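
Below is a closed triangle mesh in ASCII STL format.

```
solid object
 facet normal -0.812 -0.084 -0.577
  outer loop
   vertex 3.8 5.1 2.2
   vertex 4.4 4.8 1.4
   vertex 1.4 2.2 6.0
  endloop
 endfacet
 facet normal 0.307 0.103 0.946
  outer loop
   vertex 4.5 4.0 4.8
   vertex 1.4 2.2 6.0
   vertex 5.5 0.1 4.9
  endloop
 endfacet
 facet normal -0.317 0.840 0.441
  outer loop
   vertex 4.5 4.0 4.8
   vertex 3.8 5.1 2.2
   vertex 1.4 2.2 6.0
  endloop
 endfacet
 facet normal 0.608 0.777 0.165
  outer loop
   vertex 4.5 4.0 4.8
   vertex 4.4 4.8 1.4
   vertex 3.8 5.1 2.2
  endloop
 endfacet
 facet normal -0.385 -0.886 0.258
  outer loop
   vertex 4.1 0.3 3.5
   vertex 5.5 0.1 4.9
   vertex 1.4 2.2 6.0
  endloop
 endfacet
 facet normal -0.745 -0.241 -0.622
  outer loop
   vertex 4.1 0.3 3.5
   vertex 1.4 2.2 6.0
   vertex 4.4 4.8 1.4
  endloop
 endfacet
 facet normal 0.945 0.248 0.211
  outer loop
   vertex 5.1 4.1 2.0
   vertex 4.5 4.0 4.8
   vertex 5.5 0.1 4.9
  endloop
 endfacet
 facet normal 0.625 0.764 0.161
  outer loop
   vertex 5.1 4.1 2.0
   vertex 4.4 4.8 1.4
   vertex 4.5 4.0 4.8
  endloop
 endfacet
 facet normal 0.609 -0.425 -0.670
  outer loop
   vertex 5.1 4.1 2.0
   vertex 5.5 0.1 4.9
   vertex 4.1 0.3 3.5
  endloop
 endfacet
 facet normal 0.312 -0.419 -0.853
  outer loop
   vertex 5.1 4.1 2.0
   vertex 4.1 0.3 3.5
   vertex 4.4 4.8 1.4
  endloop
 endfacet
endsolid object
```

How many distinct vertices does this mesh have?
7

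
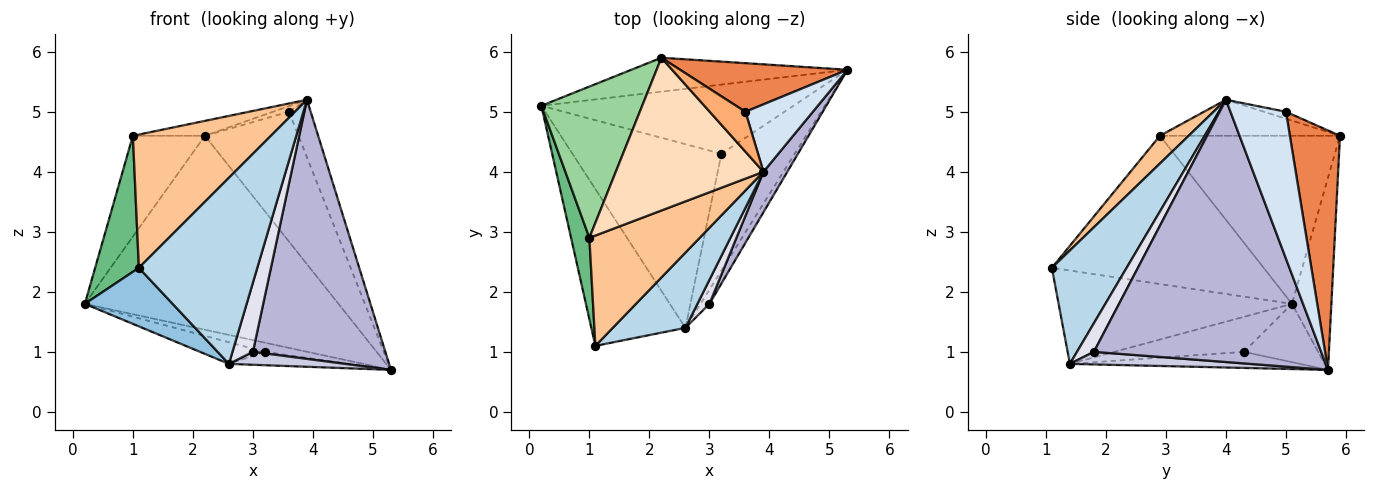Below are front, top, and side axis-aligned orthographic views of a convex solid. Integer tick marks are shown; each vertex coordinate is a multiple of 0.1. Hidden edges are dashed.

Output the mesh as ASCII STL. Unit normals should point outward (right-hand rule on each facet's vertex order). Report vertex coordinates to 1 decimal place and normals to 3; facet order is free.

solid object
 facet normal -0.151 0.974 -0.170
  outer loop
   vertex 2.2 5.9 4.6
   vertex 5.3 5.7 0.7
   vertex 0.2 5.1 1.8
  endloop
 endfacet
 facet normal -0.681 -0.256 -0.686
  outer loop
   vertex 2.6 1.4 0.8
   vertex 1.1 1.1 2.4
   vertex 0.2 5.1 1.8
  endloop
 endfacet
 facet normal 0.505 -0.800 0.324
  outer loop
   vertex 2.6 1.4 0.8
   vertex 3.9 4.0 5.2
   vertex 1.1 1.1 2.4
  endloop
 endfacet
 facet normal 0.856 0.335 0.393
  outer loop
   vertex 3.6 5.0 5.0
   vertex 3.9 4.0 5.2
   vertex 5.3 5.7 0.7
  endloop
 endfacet
 facet normal 0.448 0.837 0.314
  outer loop
   vertex 3.6 5.0 5.0
   vertex 5.3 5.7 0.7
   vertex 2.2 5.9 4.6
  endloop
 endfacet
 facet normal -0.189 0.138 0.972
  outer loop
   vertex 3.6 5.0 5.0
   vertex 2.2 5.9 4.6
   vertex 3.9 4.0 5.2
  endloop
 endfacet
 facet normal 0.158 -0.761 0.630
  outer loop
   vertex 1.0 2.9 4.6
   vertex 1.1 1.1 2.4
   vertex 3.9 4.0 5.2
  endloop
 endfacet
 facet normal -0.236 0.094 0.967
  outer loop
   vertex 1.0 2.9 4.6
   vertex 3.9 4.0 5.2
   vertex 2.2 5.9 4.6
  endloop
 endfacet
 facet normal -0.972 -0.201 0.120
  outer loop
   vertex 1.0 2.9 4.6
   vertex 0.2 5.1 1.8
   vertex 1.1 1.1 2.4
  endloop
 endfacet
 facet normal -0.811 0.324 0.487
  outer loop
   vertex 1.0 2.9 4.6
   vertex 2.2 5.9 4.6
   vertex 0.2 5.1 1.8
  endloop
 endfacet
 facet normal -0.223 0.128 -0.966
  outer loop
   vertex 3.2 4.3 1.0
   vertex 0.2 5.1 1.8
   vertex 5.3 5.7 0.7
  endloop
 endfacet
 facet normal -0.228 0.114 -0.967
  outer loop
   vertex 3.2 4.3 1.0
   vertex 2.6 1.4 0.8
   vertex 0.2 5.1 1.8
  endloop
 endfacet
 facet normal -0.213 0.111 -0.971
  outer loop
   vertex 3.2 4.3 1.0
   vertex 5.3 5.7 0.7
   vertex 2.6 1.4 0.8
  endloop
 endfacet
 facet normal 0.861 -0.502 0.078
  outer loop
   vertex 3.0 1.8 1.0
   vertex 5.3 5.7 0.7
   vertex 3.9 4.0 5.2
  endloop
 endfacet
 facet normal 0.722 -0.465 -0.513
  outer loop
   vertex 3.0 1.8 1.0
   vertex 2.6 1.4 0.8
   vertex 5.3 5.7 0.7
  endloop
 endfacet
 facet normal 0.616 -0.745 0.258
  outer loop
   vertex 3.0 1.8 1.0
   vertex 3.9 4.0 5.2
   vertex 2.6 1.4 0.8
  endloop
 endfacet
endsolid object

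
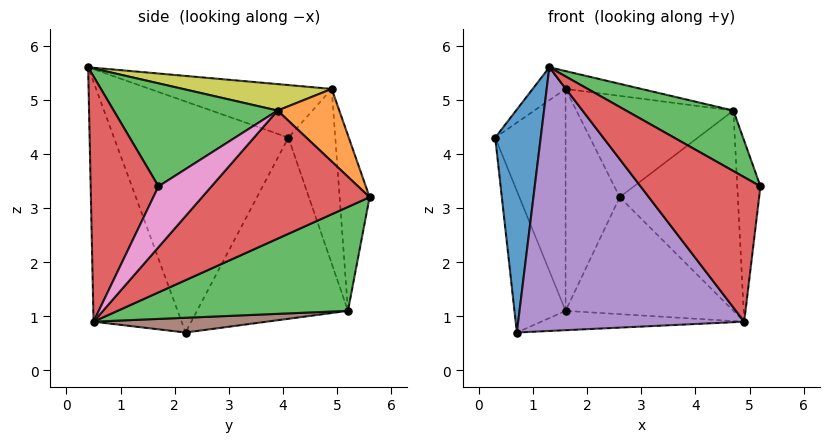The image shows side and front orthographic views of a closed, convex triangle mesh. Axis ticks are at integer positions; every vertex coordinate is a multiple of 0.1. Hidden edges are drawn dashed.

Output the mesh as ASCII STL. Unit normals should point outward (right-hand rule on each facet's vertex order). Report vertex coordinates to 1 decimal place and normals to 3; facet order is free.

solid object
 facet normal -0.967 -0.252 0.026
  outer loop
   vertex 0.7 2.2 0.7
   vertex 1.3 0.4 5.6
   vertex 0.3 4.1 4.3
  endloop
 endfacet
 facet normal -0.913 0.309 -0.265
  outer loop
   vertex 1.6 5.2 1.1
   vertex 0.7 2.2 0.7
   vertex 0.3 4.1 4.3
  endloop
 endfacet
 facet normal 0.546 -0.358 0.757
  outer loop
   vertex 4.7 3.9 4.8
   vertex 1.3 0.4 5.6
   vertex 5.2 1.7 3.4
  endloop
 endfacet
 facet normal 0.464 -0.819 0.338
  outer loop
   vertex 4.9 0.5 0.9
   vertex 5.2 1.7 3.4
   vertex 1.3 0.4 5.6
  endloop
 endfacet
 facet normal -0.348 -0.893 -0.285
  outer loop
   vertex 4.9 0.5 0.9
   vertex 1.3 0.4 5.6
   vertex 0.7 2.2 0.7
  endloop
 endfacet
 facet normal 0.090 0.105 -0.990
  outer loop
   vertex 4.9 0.5 0.9
   vertex 0.7 2.2 0.7
   vertex 1.6 5.2 1.1
  endloop
 endfacet
 facet normal 0.877 0.383 -0.289
  outer loop
   vertex 4.9 0.5 0.9
   vertex 4.7 3.9 4.8
   vertex 5.2 1.7 3.4
  endloop
 endfacet
 facet normal -0.611 0.110 0.784
  outer loop
   vertex 1.6 4.9 5.2
   vertex 0.3 4.1 4.3
   vertex 1.3 0.4 5.6
  endloop
 endfacet
 facet normal 0.152 0.077 0.985
  outer loop
   vertex 1.6 4.9 5.2
   vertex 1.3 0.4 5.6
   vertex 4.7 3.9 4.8
  endloop
 endfacet
 facet normal -0.553 0.831 0.061
  outer loop
   vertex 1.6 4.9 5.2
   vertex 1.6 5.2 1.1
   vertex 0.3 4.1 4.3
  endloop
 endfacet
 facet normal -0.483 0.873 0.064
  outer loop
   vertex 2.6 5.6 3.2
   vertex 1.6 5.2 1.1
   vertex 1.6 4.9 5.2
  endloop
 endfacet
 facet normal 0.326 0.830 0.453
  outer loop
   vertex 2.6 5.6 3.2
   vertex 1.6 4.9 5.2
   vertex 4.7 3.9 4.8
  endloop
 endfacet
 facet normal 0.724 0.527 -0.445
  outer loop
   vertex 2.6 5.6 3.2
   vertex 4.9 0.5 0.9
   vertex 1.6 5.2 1.1
  endloop
 endfacet
 facet normal 0.742 0.523 -0.418
  outer loop
   vertex 2.6 5.6 3.2
   vertex 4.7 3.9 4.8
   vertex 4.9 0.5 0.9
  endloop
 endfacet
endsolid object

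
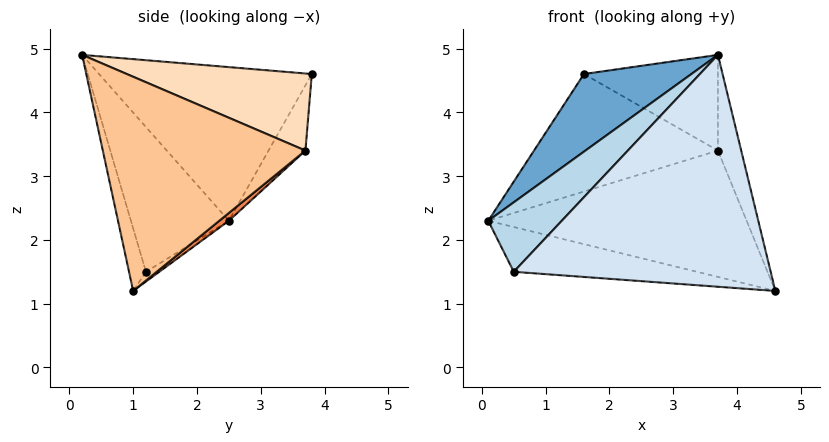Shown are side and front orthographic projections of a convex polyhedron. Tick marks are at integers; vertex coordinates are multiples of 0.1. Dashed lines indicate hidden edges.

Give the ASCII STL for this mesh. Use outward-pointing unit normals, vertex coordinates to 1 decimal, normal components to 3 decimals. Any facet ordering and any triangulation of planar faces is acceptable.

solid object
 facet normal -0.684 -0.346 0.642
  outer loop
   vertex 3.7 0.2 4.9
   vertex 1.6 3.8 4.6
   vertex 0.1 2.5 2.3
  endloop
 endfacet
 facet normal -0.038 0.515 -0.856
  outer loop
   vertex 0.5 1.2 1.5
   vertex 0.1 2.5 2.3
   vertex 4.6 1.0 1.2
  endloop
 endfacet
 facet normal -0.693 -0.520 0.499
  outer loop
   vertex 0.5 1.2 1.5
   vertex 3.7 0.2 4.9
   vertex 0.1 2.5 2.3
  endloop
 endfacet
 facet normal -0.064 -0.972 -0.226
  outer loop
   vertex 0.5 1.2 1.5
   vertex 4.6 1.0 1.2
   vertex 3.7 0.2 4.9
  endloop
 endfacet
 facet normal 0.024 0.636 -0.771
  outer loop
   vertex 3.7 3.7 3.4
   vertex 4.6 1.0 1.2
   vertex 0.1 2.5 2.3
  endloop
 endfacet
 facet normal -0.181 0.902 -0.392
  outer loop
   vertex 3.7 3.7 3.4
   vertex 0.1 2.5 2.3
   vertex 1.6 3.8 4.6
  endloop
 endfacet
 facet normal 0.960 0.110 0.257
  outer loop
   vertex 3.7 3.7 3.4
   vertex 3.7 0.2 4.9
   vertex 4.6 1.0 1.2
  endloop
 endfacet
 facet normal 0.478 0.346 0.807
  outer loop
   vertex 3.7 3.7 3.4
   vertex 1.6 3.8 4.6
   vertex 3.7 0.2 4.9
  endloop
 endfacet
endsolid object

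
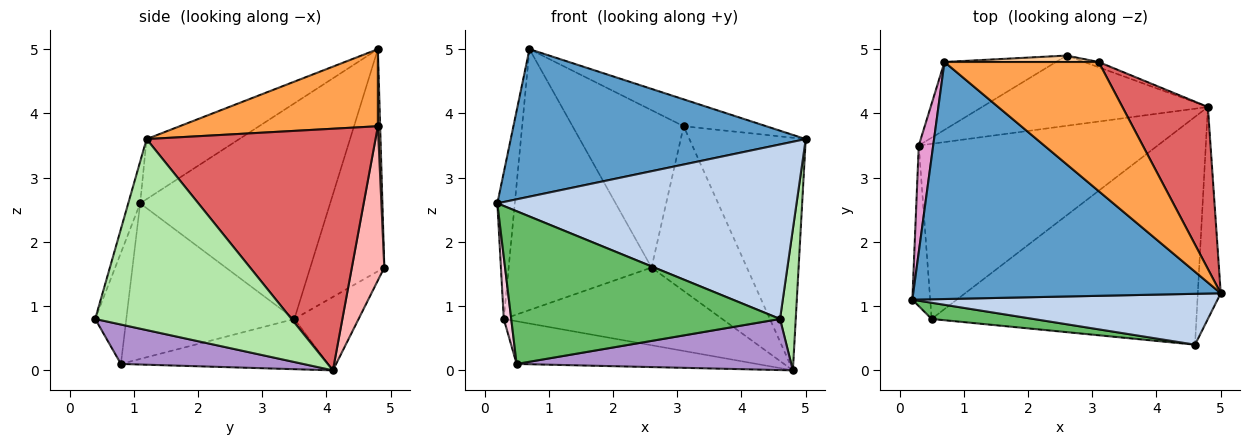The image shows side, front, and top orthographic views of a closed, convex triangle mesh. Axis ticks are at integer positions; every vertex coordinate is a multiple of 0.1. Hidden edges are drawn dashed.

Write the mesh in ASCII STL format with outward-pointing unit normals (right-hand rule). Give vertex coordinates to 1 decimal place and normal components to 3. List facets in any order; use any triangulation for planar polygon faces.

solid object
 facet normal -0.164 -0.521 0.838
  outer loop
   vertex 0.7 4.8 5.0
   vertex 0.2 1.1 2.6
   vertex 5.0 1.2 3.6
  endloop
 endfacet
 facet normal -0.038 -0.959 0.280
  outer loop
   vertex 4.6 0.4 0.8
   vertex 5.0 1.2 3.6
   vertex 0.2 1.1 2.6
  endloop
 endfacet
 facet normal 0.440 0.183 0.879
  outer loop
   vertex 3.1 4.8 3.8
   vertex 0.7 4.8 5.0
   vertex 5.0 1.2 3.6
  endloop
 endfacet
 facet normal 0.020 0.999 0.041
  outer loop
   vertex 3.1 4.8 3.8
   vertex 2.6 4.9 1.6
   vertex 0.7 4.8 5.0
  endloop
 endfacet
 facet normal -0.114 -0.988 0.105
  outer loop
   vertex 0.5 0.8 0.1
   vertex 4.6 0.4 0.8
   vertex 0.2 1.1 2.6
  endloop
 endfacet
 facet normal 0.990 -0.079 -0.119
  outer loop
   vertex 4.8 4.1 0.0
   vertex 5.0 1.2 3.6
   vertex 4.6 0.4 0.8
  endloop
 endfacet
 facet normal 0.850 0.432 0.301
  outer loop
   vertex 4.8 4.1 0.0
   vertex 3.1 4.8 3.8
   vertex 5.0 1.2 3.6
  endloop
 endfacet
 facet normal 0.322 0.946 -0.030
  outer loop
   vertex 4.8 4.1 0.0
   vertex 2.6 4.9 1.6
   vertex 3.1 4.8 3.8
  endloop
 endfacet
 facet normal 0.144 -0.217 -0.966
  outer loop
   vertex 4.8 4.1 0.0
   vertex 4.6 0.4 0.8
   vertex 0.5 0.8 0.1
  endloop
 endfacet
 facet normal -0.448 0.865 -0.225
  outer loop
   vertex 0.3 3.5 0.8
   vertex 0.7 4.8 5.0
   vertex 2.6 4.9 1.6
  endloop
 endfacet
 facet normal -0.213 0.725 -0.655
  outer loop
   vertex 0.3 3.5 0.8
   vertex 2.6 4.9 1.6
   vertex 4.8 4.1 0.0
  endloop
 endfacet
 facet normal -0.200 0.232 -0.952
  outer loop
   vertex 0.3 3.5 0.8
   vertex 4.8 4.1 0.0
   vertex 0.5 0.8 0.1
  endloop
 endfacet
 facet normal -0.994 0.091 0.066
  outer loop
   vertex 0.3 3.5 0.8
   vertex 0.2 1.1 2.6
   vertex 0.7 4.8 5.0
  endloop
 endfacet
 facet normal -0.993 -0.044 -0.114
  outer loop
   vertex 0.3 3.5 0.8
   vertex 0.5 0.8 0.1
   vertex 0.2 1.1 2.6
  endloop
 endfacet
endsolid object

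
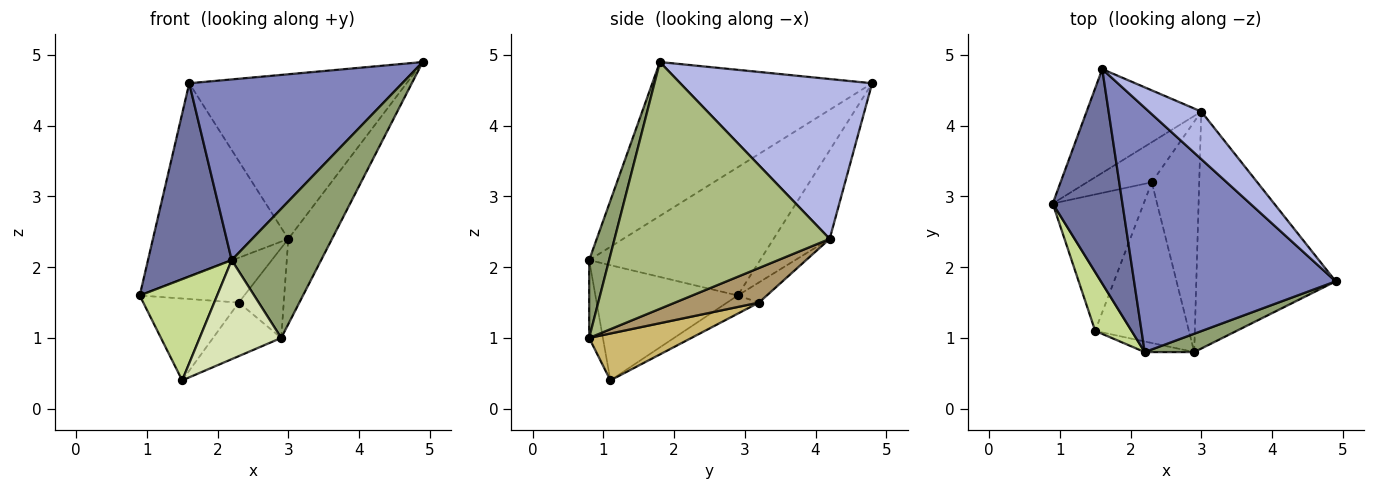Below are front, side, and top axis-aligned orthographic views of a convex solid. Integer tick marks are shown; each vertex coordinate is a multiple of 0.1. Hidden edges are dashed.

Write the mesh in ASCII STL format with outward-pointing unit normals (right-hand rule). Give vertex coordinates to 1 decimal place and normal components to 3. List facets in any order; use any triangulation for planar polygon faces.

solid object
 facet normal -0.807 -0.395 0.439
  outer loop
   vertex 2.2 0.8 2.1
   vertex 1.6 4.8 4.6
   vertex 0.9 2.9 1.6
  endloop
 endfacet
 facet normal -0.523 -0.507 0.685
  outer loop
   vertex 2.2 0.8 2.1
   vertex 4.9 1.8 4.9
   vertex 1.6 4.8 4.6
  endloop
 endfacet
 facet normal -0.343 0.828 -0.444
  outer loop
   vertex 3.0 4.2 2.4
   vertex 0.9 2.9 1.6
   vertex 1.6 4.8 4.6
  endloop
 endfacet
 facet normal 0.647 0.733 0.212
  outer loop
   vertex 3.0 4.2 2.4
   vertex 1.6 4.8 4.6
   vertex 4.9 1.8 4.9
  endloop
 endfacet
 facet normal 0.216 -0.967 0.137
  outer loop
   vertex 2.9 0.8 1.0
   vertex 4.9 1.8 4.9
   vertex 2.2 0.8 2.1
  endloop
 endfacet
 facet normal 0.857 0.174 -0.484
  outer loop
   vertex 2.9 0.8 1.0
   vertex 3.0 4.2 2.4
   vertex 4.9 1.8 4.9
  endloop
 endfacet
 facet normal -0.847 -0.460 0.267
  outer loop
   vertex 1.5 1.1 0.4
   vertex 2.2 0.8 2.1
   vertex 0.9 2.9 1.6
  endloop
 endfacet
 facet normal -0.165 -0.981 -0.105
  outer loop
   vertex 1.5 1.1 0.4
   vertex 2.9 0.8 1.0
   vertex 2.2 0.8 2.1
  endloop
 endfacet
 facet normal 0.561 0.301 -0.771
  outer loop
   vertex 2.3 3.2 1.5
   vertex 3.0 4.2 2.4
   vertex 2.9 0.8 1.0
  endloop
 endfacet
 facet normal 0.429 0.286 -0.857
  outer loop
   vertex 2.3 3.2 1.5
   vertex 2.9 0.8 1.0
   vertex 1.5 1.1 0.4
  endloop
 endfacet
 facet normal -0.203 0.730 -0.653
  outer loop
   vertex 2.3 3.2 1.5
   vertex 0.9 2.9 1.6
   vertex 3.0 4.2 2.4
  endloop
 endfacet
 facet normal -0.169 0.507 -0.845
  outer loop
   vertex 2.3 3.2 1.5
   vertex 1.5 1.1 0.4
   vertex 0.9 2.9 1.6
  endloop
 endfacet
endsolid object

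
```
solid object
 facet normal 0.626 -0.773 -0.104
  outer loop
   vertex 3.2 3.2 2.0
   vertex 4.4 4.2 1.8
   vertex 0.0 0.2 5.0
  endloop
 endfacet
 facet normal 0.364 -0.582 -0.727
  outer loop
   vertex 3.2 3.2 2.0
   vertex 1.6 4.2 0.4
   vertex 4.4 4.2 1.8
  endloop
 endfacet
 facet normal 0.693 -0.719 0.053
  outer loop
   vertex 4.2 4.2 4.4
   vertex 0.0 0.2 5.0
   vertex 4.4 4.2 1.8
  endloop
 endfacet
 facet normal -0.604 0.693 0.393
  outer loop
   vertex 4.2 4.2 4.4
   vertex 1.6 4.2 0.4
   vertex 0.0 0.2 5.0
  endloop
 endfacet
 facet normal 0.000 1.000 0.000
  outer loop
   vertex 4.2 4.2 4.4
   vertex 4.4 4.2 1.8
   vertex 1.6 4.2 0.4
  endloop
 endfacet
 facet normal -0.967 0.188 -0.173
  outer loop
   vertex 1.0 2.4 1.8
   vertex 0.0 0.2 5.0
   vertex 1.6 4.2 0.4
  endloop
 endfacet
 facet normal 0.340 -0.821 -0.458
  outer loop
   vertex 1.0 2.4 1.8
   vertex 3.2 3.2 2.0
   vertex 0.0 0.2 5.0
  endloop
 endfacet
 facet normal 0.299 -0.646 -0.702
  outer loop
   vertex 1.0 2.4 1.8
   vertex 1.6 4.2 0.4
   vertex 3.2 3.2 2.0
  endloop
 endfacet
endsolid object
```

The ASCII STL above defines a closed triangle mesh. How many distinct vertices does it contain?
6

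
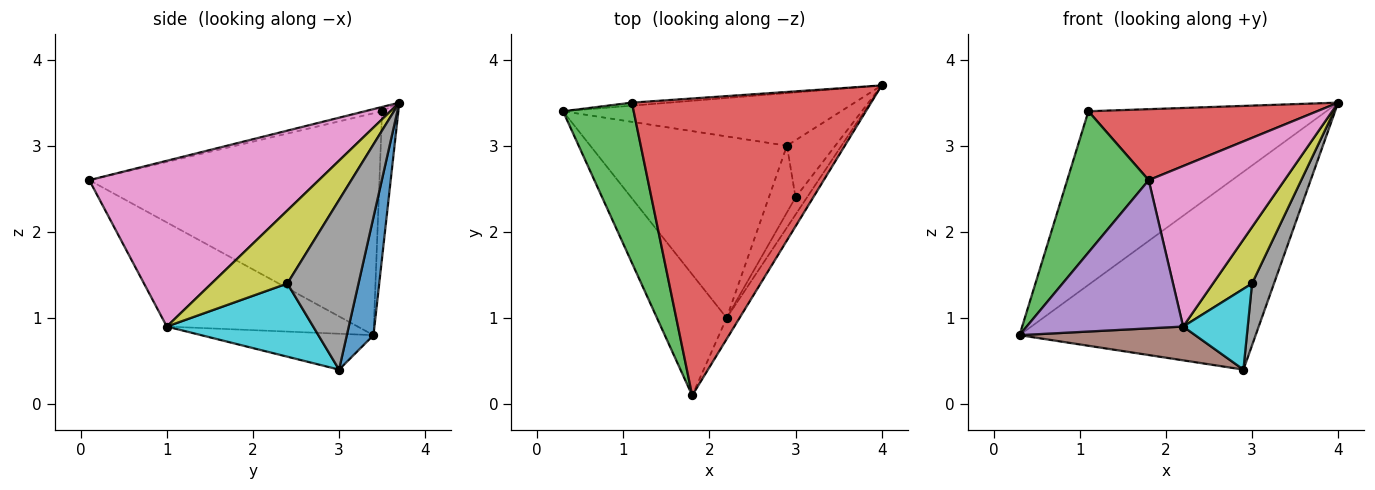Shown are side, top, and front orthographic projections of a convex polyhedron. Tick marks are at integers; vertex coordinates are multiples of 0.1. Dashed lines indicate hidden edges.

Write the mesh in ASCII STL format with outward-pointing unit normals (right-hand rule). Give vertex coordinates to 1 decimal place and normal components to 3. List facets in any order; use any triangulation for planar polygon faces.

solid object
 facet normal 0.109 0.961 -0.255
  outer loop
   vertex 2.9 3.0 0.4
   vertex 0.3 3.4 0.8
   vertex 4.0 3.7 3.5
  endloop
 endfacet
 facet normal -0.068 0.998 -0.017
  outer loop
   vertex 1.1 3.5 3.4
   vertex 4.0 3.7 3.5
   vertex 0.3 3.4 0.8
  endloop
 endfacet
 facet normal -0.920 -0.258 0.293
  outer loop
   vertex 1.1 3.5 3.4
   vertex 0.3 3.4 0.8
   vertex 1.8 0.1 2.6
  endloop
 endfacet
 facet normal -0.018 -0.232 0.972
  outer loop
   vertex 1.1 3.5 3.4
   vertex 1.8 0.1 2.6
   vertex 4.0 3.7 3.5
  endloop
 endfacet
 facet normal -0.687 -0.563 -0.460
  outer loop
   vertex 2.2 1.0 0.9
   vertex 1.8 0.1 2.6
   vertex 0.3 3.4 0.8
  endloop
 endfacet
 facet normal -0.177 -0.180 -0.968
  outer loop
   vertex 2.2 1.0 0.9
   vertex 0.3 3.4 0.8
   vertex 2.9 3.0 0.4
  endloop
 endfacet
 facet normal 0.859 -0.508 -0.067
  outer loop
   vertex 2.2 1.0 0.9
   vertex 4.0 3.7 3.5
   vertex 1.8 0.1 2.6
  endloop
 endfacet
 facet normal 0.922 -0.285 -0.263
  outer loop
   vertex 3.0 2.4 1.4
   vertex 2.9 3.0 0.4
   vertex 4.0 3.7 3.5
  endloop
 endfacet
 facet normal 0.880 -0.454 -0.138
  outer loop
   vertex 3.0 2.4 1.4
   vertex 4.0 3.7 3.5
   vertex 2.2 1.0 0.9
  endloop
 endfacet
 facet normal 0.868 -0.383 -0.317
  outer loop
   vertex 3.0 2.4 1.4
   vertex 2.2 1.0 0.9
   vertex 2.9 3.0 0.4
  endloop
 endfacet
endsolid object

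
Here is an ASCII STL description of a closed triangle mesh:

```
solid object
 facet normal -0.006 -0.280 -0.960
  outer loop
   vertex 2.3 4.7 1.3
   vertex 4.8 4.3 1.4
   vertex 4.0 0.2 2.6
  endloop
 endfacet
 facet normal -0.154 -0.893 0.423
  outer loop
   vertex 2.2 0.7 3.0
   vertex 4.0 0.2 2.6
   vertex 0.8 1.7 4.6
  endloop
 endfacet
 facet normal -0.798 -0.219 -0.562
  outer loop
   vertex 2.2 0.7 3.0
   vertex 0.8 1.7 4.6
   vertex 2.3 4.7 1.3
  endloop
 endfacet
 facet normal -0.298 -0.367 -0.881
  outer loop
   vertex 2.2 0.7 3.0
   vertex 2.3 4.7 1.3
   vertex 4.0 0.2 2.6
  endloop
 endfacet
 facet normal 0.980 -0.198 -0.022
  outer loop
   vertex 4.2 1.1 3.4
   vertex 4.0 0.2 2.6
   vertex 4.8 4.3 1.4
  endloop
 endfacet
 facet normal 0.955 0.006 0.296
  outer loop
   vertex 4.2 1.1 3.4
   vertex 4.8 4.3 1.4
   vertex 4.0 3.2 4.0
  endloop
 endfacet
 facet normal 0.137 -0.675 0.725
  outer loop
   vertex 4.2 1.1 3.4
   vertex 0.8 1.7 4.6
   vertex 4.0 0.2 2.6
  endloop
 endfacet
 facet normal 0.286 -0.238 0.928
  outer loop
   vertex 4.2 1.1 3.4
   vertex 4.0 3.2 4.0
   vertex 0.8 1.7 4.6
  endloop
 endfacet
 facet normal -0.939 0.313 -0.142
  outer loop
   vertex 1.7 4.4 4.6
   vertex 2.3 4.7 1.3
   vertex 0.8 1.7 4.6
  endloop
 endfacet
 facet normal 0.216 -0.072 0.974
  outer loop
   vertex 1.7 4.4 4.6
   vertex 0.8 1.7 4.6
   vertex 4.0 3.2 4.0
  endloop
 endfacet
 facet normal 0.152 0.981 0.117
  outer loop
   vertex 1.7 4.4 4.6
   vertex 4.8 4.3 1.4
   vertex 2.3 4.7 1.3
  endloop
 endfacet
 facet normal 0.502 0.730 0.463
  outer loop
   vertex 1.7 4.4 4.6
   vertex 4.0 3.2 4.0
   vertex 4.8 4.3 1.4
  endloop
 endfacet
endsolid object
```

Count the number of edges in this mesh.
18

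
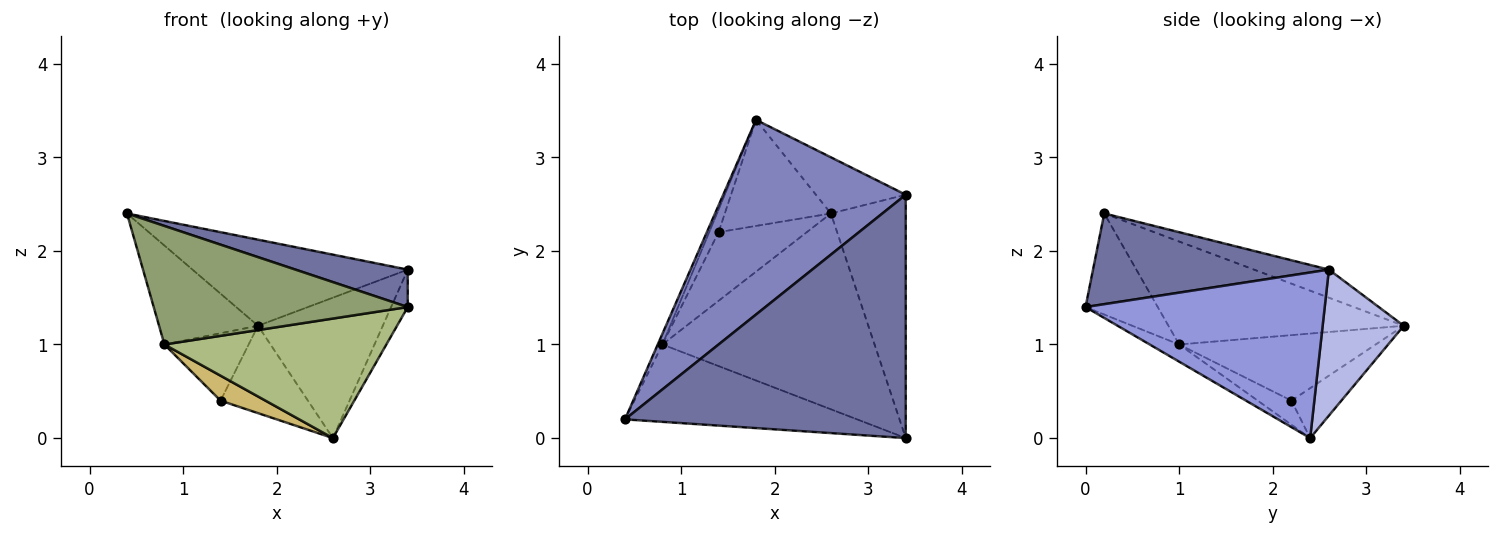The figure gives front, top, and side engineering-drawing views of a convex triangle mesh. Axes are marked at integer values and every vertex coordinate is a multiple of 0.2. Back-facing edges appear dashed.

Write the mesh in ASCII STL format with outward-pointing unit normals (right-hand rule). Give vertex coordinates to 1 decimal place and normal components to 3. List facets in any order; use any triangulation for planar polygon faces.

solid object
 facet normal 0.304 -0.145 0.942
  outer loop
   vertex 3.4 2.6 1.8
   vertex 0.4 0.2 2.4
   vertex 3.4 0.0 1.4
  endloop
 endfacet
 facet normal -0.139 0.401 0.906
  outer loop
   vertex 3.4 2.6 1.8
   vertex 1.8 3.4 1.2
   vertex 0.4 0.2 2.4
  endloop
 endfacet
 facet normal 0.909 0.063 -0.411
  outer loop
   vertex 3.4 2.6 1.8
   vertex 3.4 0.0 1.4
   vertex 2.6 2.4 0.0
  endloop
 endfacet
 facet normal 0.517 0.795 -0.318
  outer loop
   vertex 3.4 2.6 1.8
   vertex 2.6 2.4 0.0
   vertex 1.8 3.4 1.2
  endloop
 endfacet
 facet normal -0.232 -0.815 -0.532
  outer loop
   vertex 0.8 1.0 1.0
   vertex 3.4 0.0 1.4
   vertex 0.4 0.2 2.4
  endloop
 endfacet
 facet normal -0.069 -0.520 -0.852
  outer loop
   vertex 0.8 1.0 1.0
   vertex 2.6 2.4 0.0
   vertex 3.4 0.0 1.4
  endloop
 endfacet
 facet normal -0.921 0.387 -0.042
  outer loop
   vertex 0.8 1.0 1.0
   vertex 0.4 0.2 2.4
   vertex 1.8 3.4 1.2
  endloop
 endfacet
 facet normal -0.341 0.598 -0.726
  outer loop
   vertex 1.4 2.2 0.4
   vertex 1.8 3.4 1.2
   vertex 2.6 2.4 0.0
  endloop
 endfacet
 facet normal -0.911 0.391 -0.130
  outer loop
   vertex 1.4 2.2 0.4
   vertex 0.8 1.0 1.0
   vertex 1.8 3.4 1.2
  endloop
 endfacet
 facet normal -0.248 -0.331 -0.910
  outer loop
   vertex 1.4 2.2 0.4
   vertex 2.6 2.4 0.0
   vertex 0.8 1.0 1.0
  endloop
 endfacet
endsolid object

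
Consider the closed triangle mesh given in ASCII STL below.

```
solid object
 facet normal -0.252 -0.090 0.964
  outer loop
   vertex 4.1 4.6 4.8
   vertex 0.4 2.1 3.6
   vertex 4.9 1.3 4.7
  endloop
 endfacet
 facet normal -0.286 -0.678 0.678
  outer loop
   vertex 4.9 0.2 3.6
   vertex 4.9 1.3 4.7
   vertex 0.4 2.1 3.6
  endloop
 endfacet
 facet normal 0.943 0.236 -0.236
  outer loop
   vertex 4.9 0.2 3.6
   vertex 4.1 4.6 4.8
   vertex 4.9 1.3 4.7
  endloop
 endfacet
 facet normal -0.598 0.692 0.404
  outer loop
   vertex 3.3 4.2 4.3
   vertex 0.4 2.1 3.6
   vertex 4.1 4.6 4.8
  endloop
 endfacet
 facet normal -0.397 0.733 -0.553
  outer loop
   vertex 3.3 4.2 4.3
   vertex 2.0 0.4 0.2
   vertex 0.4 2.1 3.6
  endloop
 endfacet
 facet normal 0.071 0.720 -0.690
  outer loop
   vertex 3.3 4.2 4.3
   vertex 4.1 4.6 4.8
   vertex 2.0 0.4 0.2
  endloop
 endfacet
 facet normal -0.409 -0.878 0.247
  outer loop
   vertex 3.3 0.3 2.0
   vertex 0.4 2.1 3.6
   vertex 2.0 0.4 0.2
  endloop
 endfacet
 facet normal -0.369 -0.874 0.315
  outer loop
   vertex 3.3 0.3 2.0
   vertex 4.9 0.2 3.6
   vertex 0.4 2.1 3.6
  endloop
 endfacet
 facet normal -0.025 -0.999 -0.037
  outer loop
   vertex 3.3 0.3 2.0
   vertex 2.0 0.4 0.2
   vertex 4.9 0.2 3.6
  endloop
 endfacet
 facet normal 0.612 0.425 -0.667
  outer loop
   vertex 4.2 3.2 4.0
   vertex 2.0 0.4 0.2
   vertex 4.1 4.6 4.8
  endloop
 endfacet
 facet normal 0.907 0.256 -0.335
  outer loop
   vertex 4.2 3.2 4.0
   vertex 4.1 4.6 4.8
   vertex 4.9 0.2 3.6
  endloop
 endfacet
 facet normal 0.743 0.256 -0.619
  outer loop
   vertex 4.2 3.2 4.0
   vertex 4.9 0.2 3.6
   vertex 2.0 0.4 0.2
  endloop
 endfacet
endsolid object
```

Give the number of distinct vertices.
8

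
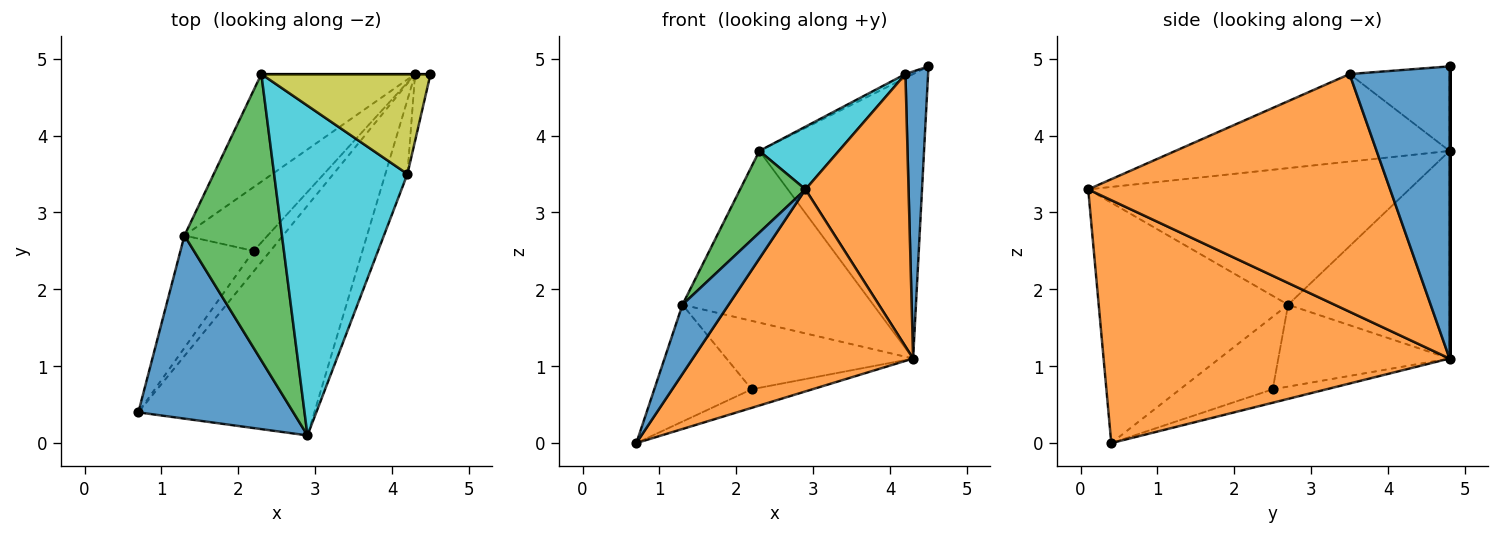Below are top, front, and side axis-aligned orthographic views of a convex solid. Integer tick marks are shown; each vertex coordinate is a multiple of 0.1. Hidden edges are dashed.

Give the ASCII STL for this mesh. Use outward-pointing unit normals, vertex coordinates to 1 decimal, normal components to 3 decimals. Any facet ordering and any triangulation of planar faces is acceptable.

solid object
 facet normal -0.823 -0.201 0.531
  outer loop
   vertex 1.3 2.7 1.8
   vertex 0.7 0.4 0.0
   vertex 2.9 0.1 3.3
  endloop
 endfacet
 facet normal 0.720 -0.458 -0.521
  outer loop
   vertex 4.3 4.8 1.1
   vertex 2.9 0.1 3.3
   vertex 0.7 0.4 0.0
  endloop
 endfacet
 facet normal -0.803 -0.163 0.573
  outer loop
   vertex 2.3 4.8 3.8
   vertex 1.3 2.7 1.8
   vertex 2.9 0.1 3.3
  endloop
 endfacet
 facet normal 0.000 1.000 0.000
  outer loop
   vertex 2.3 4.8 3.8
   vertex 4.5 4.8 4.9
   vertex 4.3 4.8 1.1
  endloop
 endfacet
 facet normal -0.583 0.689 -0.432
  outer loop
   vertex 2.3 4.8 3.8
   vertex 4.3 4.8 1.1
   vertex 1.3 2.7 1.8
  endloop
 endfacet
 facet normal -0.566 0.595 -0.571
  outer loop
   vertex 2.2 2.5 0.7
   vertex 0.7 0.4 0.0
   vertex 1.3 2.7 1.8
  endloop
 endfacet
 facet normal -0.511 0.577 -0.637
  outer loop
   vertex 2.2 2.5 0.7
   vertex 4.3 4.8 1.1
   vertex 0.7 0.4 0.0
  endloop
 endfacet
 facet normal -0.557 0.607 -0.566
  outer loop
   vertex 2.2 2.5 0.7
   vertex 1.3 2.7 1.8
   vertex 4.3 4.8 1.1
  endloop
 endfacet
 facet normal -0.447 0.034 0.894
  outer loop
   vertex 4.2 3.5 4.8
   vertex 4.5 4.8 4.9
   vertex 2.3 4.8 3.8
  endloop
 endfacet
 facet normal -0.542 -0.157 0.826
  outer loop
   vertex 4.2 3.5 4.8
   vertex 2.3 4.8 3.8
   vertex 2.9 0.1 3.3
  endloop
 endfacet
 facet normal 0.974 -0.221 -0.051
  outer loop
   vertex 4.2 3.5 4.8
   vertex 4.3 4.8 1.1
   vertex 4.5 4.8 4.9
  endloop
 endfacet
 facet normal 0.943 -0.322 -0.088
  outer loop
   vertex 4.2 3.5 4.8
   vertex 2.9 0.1 3.3
   vertex 4.3 4.8 1.1
  endloop
 endfacet
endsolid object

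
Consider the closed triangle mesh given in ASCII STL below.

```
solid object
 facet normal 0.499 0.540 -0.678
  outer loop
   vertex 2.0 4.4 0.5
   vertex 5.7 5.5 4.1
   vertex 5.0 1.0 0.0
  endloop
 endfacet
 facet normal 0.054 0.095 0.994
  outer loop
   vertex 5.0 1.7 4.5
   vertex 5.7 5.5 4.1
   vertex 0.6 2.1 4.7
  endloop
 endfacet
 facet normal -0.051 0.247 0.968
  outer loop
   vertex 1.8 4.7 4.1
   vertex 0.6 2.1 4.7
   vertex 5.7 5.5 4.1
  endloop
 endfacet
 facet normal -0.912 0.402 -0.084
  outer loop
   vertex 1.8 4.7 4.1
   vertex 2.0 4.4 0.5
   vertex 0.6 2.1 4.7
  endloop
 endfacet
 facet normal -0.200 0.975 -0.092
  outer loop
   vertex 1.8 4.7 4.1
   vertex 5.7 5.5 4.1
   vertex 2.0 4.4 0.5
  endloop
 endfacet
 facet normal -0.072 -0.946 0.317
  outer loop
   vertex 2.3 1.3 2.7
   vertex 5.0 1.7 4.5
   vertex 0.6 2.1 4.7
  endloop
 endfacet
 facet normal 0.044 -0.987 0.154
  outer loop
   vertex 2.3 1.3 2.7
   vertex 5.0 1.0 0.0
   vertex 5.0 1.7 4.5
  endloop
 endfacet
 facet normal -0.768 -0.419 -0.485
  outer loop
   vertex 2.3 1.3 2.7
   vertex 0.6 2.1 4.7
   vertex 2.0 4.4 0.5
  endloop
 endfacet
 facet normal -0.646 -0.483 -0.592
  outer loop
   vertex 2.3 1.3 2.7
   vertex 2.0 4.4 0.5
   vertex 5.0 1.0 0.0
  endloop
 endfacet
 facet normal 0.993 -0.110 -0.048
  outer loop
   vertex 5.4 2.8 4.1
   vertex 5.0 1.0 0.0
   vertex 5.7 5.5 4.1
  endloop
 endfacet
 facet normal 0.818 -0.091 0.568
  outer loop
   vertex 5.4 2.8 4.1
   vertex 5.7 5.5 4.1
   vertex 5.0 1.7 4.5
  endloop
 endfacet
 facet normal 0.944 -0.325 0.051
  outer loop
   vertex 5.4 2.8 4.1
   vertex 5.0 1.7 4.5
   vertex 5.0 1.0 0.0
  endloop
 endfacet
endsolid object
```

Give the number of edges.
18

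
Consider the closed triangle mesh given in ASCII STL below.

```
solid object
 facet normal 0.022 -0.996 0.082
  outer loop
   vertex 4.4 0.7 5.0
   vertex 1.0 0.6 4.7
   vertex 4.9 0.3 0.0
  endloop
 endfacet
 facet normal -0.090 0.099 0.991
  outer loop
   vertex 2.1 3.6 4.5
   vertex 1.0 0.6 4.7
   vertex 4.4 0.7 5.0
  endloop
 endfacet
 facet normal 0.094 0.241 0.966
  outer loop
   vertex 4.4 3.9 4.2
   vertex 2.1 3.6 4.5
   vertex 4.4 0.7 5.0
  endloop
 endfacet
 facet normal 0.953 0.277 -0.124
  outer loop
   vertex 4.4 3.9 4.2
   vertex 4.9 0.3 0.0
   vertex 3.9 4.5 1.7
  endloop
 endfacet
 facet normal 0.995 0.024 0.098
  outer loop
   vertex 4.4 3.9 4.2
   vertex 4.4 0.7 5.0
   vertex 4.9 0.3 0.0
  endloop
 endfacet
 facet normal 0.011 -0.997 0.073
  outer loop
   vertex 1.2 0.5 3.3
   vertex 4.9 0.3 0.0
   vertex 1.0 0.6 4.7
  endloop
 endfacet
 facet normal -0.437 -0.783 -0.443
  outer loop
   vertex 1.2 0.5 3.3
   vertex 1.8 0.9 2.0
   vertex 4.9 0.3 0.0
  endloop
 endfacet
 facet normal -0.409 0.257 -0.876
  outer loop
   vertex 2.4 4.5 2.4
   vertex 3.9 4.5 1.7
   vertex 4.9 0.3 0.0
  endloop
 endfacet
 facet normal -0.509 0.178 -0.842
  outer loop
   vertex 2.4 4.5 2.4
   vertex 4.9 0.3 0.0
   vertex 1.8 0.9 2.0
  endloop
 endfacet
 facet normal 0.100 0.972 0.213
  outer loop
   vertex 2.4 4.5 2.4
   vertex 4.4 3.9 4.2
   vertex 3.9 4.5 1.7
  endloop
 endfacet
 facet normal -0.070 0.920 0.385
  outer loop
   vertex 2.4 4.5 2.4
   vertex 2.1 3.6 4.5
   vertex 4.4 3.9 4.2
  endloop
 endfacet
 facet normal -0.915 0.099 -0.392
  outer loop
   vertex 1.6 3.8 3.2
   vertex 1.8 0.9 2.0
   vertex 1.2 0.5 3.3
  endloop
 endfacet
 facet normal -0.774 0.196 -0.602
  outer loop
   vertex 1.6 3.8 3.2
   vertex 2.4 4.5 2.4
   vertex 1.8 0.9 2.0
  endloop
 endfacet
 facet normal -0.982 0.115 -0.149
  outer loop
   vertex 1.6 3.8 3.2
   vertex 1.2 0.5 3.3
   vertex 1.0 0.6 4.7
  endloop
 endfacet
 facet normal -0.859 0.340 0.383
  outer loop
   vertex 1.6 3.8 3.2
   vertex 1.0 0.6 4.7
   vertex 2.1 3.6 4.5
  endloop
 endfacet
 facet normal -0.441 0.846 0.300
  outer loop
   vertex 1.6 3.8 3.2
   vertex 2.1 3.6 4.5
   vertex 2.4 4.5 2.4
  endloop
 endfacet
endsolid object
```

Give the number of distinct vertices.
10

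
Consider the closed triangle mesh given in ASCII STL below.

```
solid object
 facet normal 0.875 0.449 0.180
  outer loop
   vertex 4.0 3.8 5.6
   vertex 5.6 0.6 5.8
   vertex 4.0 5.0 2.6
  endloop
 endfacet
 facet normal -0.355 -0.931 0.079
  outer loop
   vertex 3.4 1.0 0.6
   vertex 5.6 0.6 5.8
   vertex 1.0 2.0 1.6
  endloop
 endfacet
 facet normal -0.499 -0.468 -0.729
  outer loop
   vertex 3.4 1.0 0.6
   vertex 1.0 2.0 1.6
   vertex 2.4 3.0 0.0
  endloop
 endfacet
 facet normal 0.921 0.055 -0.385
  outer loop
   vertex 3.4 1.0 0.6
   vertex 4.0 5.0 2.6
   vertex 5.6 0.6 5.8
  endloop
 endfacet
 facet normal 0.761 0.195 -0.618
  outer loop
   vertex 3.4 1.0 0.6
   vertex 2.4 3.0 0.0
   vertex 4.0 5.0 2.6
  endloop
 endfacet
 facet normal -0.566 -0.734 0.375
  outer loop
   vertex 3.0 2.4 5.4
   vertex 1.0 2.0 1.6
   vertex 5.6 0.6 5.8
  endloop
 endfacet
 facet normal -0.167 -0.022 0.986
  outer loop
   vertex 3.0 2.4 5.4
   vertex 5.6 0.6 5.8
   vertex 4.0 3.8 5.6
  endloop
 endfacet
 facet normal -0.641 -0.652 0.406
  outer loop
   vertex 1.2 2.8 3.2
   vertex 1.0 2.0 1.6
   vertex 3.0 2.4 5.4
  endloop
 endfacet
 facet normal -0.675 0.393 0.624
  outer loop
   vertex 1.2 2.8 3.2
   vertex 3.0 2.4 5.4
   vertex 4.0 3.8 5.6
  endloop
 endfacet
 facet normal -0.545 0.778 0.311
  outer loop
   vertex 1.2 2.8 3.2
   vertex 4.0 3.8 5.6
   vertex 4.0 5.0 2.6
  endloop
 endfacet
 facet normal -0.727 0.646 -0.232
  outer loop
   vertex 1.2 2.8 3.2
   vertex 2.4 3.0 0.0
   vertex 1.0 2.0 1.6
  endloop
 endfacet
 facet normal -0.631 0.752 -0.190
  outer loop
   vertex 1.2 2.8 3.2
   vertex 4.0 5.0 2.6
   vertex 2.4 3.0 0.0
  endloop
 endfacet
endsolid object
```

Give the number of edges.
18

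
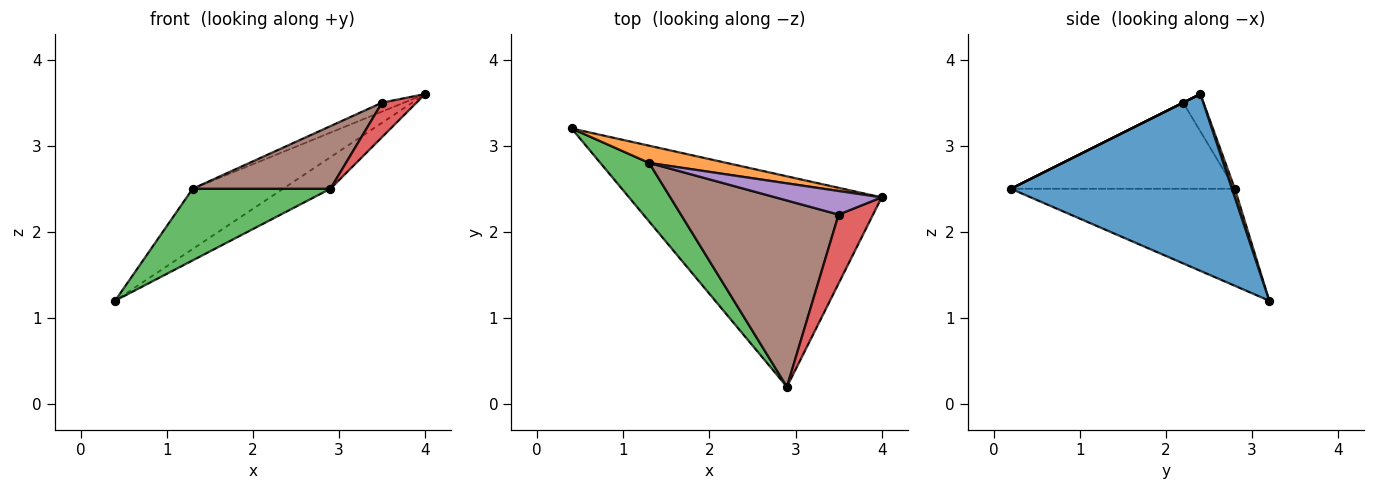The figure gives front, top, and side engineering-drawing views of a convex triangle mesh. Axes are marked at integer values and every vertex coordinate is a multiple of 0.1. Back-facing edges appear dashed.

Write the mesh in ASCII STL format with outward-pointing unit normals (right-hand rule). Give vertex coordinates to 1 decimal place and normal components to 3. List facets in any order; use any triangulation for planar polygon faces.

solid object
 facet normal 0.569 0.122 -0.813
  outer loop
   vertex 2.9 0.2 2.5
   vertex 0.4 3.2 1.2
   vertex 4.0 2.4 3.6
  endloop
 endfacet
 facet normal 0.031 0.961 0.275
  outer loop
   vertex 1.3 2.8 2.5
   vertex 4.0 2.4 3.6
   vertex 0.4 3.2 1.2
  endloop
 endfacet
 facet normal -0.783 -0.482 0.394
  outer loop
   vertex 1.3 2.8 2.5
   vertex 0.4 3.2 1.2
   vertex 2.9 0.2 2.5
  endloop
 endfacet
 facet normal 0.000 -0.447 0.894
  outer loop
   vertex 3.5 2.2 3.5
   vertex 2.9 0.2 2.5
   vertex 4.0 2.4 3.6
  endloop
 endfacet
 facet normal -0.312 0.336 0.889
  outer loop
   vertex 3.5 2.2 3.5
   vertex 4.0 2.4 3.6
   vertex 1.3 2.8 2.5
  endloop
 endfacet
 facet normal -0.460 -0.283 0.842
  outer loop
   vertex 3.5 2.2 3.5
   vertex 1.3 2.8 2.5
   vertex 2.9 0.2 2.5
  endloop
 endfacet
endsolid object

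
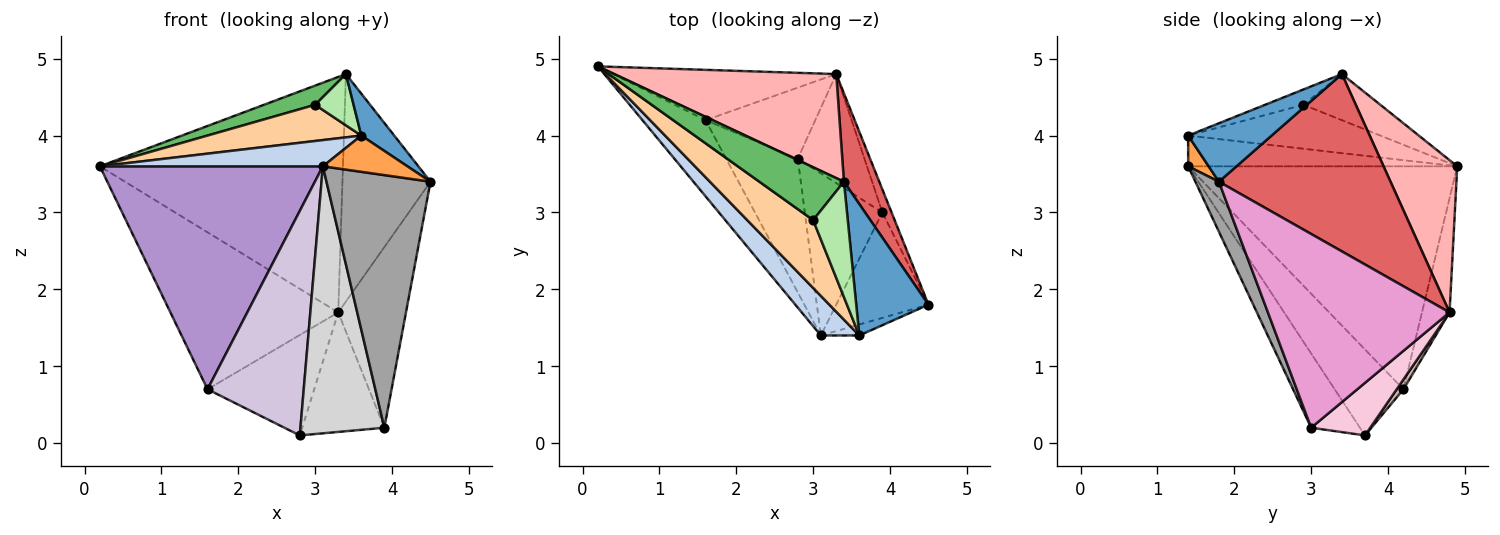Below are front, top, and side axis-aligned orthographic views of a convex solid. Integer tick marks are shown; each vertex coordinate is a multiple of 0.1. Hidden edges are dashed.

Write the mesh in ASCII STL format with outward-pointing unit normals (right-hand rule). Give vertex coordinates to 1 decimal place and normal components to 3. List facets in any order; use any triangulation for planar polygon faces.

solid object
 facet normal 0.610 -0.241 0.755
  outer loop
   vertex 3.4 3.4 4.8
   vertex 3.6 1.4 4.0
   vertex 4.5 1.8 3.4
  endloop
 endfacet
 facet normal -0.555 -0.460 0.693
  outer loop
   vertex 3.1 1.4 3.6
   vertex 3.6 1.4 4.0
   vertex 0.2 4.9 3.6
  endloop
 endfacet
 facet normal 0.226 -0.932 -0.283
  outer loop
   vertex 3.1 1.4 3.6
   vertex 4.5 1.8 3.4
   vertex 3.6 1.4 4.0
  endloop
 endfacet
 facet normal -0.507 -0.406 0.761
  outer loop
   vertex 3.0 2.9 4.4
   vertex 0.2 4.9 3.6
   vertex 3.6 1.4 4.0
  endloop
 endfacet
 facet normal -0.456 -0.304 0.836
  outer loop
   vertex 3.0 2.9 4.4
   vertex 3.4 3.4 4.8
   vertex 0.2 4.9 3.6
  endloop
 endfacet
 facet normal -0.376 -0.376 0.847
  outer loop
   vertex 3.0 2.9 4.4
   vertex 3.6 1.4 4.0
   vertex 3.4 3.4 4.8
  endloop
 endfacet
 facet normal 0.876 0.449 0.175
  outer loop
   vertex 3.3 4.8 1.7
   vertex 3.4 3.4 4.8
   vertex 4.5 1.8 3.4
  endloop
 endfacet
 facet normal 0.267 0.881 0.389
  outer loop
   vertex 3.3 4.8 1.7
   vertex 0.2 4.9 3.6
   vertex 3.4 3.4 4.8
  endloop
 endfacet
 facet normal -0.752 -0.623 -0.213
  outer loop
   vertex 1.6 4.2 0.7
   vertex 3.1 1.4 3.6
   vertex 0.2 4.9 3.6
  endloop
 endfacet
 facet normal -0.523 -0.732 -0.436
  outer loop
   vertex 1.6 4.2 0.7
   vertex 2.8 3.7 0.1
   vertex 3.1 1.4 3.6
  endloop
 endfacet
 facet normal -0.155 0.941 -0.302
  outer loop
   vertex 1.6 4.2 0.7
   vertex 0.2 4.9 3.6
   vertex 3.3 4.8 1.7
  endloop
 endfacet
 facet normal 0.051 0.815 -0.577
  outer loop
   vertex 1.6 4.2 0.7
   vertex 3.3 4.8 1.7
   vertex 2.8 3.7 0.1
  endloop
 endfacet
 facet normal 0.936 0.349 -0.045
  outer loop
   vertex 3.9 3.0 0.2
   vertex 3.3 4.8 1.7
   vertex 4.5 1.8 3.4
  endloop
 endfacet
 facet normal 0.469 0.652 -0.595
  outer loop
   vertex 3.9 3.0 0.2
   vertex 2.8 3.7 0.1
   vertex 3.3 4.8 1.7
  endloop
 endfacet
 facet normal 0.204 -0.903 -0.377
  outer loop
   vertex 3.9 3.0 0.2
   vertex 4.5 1.8 3.4
   vertex 3.1 1.4 3.6
  endloop
 endfacet
 facet normal -0.445 -0.765 -0.465
  outer loop
   vertex 3.9 3.0 0.2
   vertex 3.1 1.4 3.6
   vertex 2.8 3.7 0.1
  endloop
 endfacet
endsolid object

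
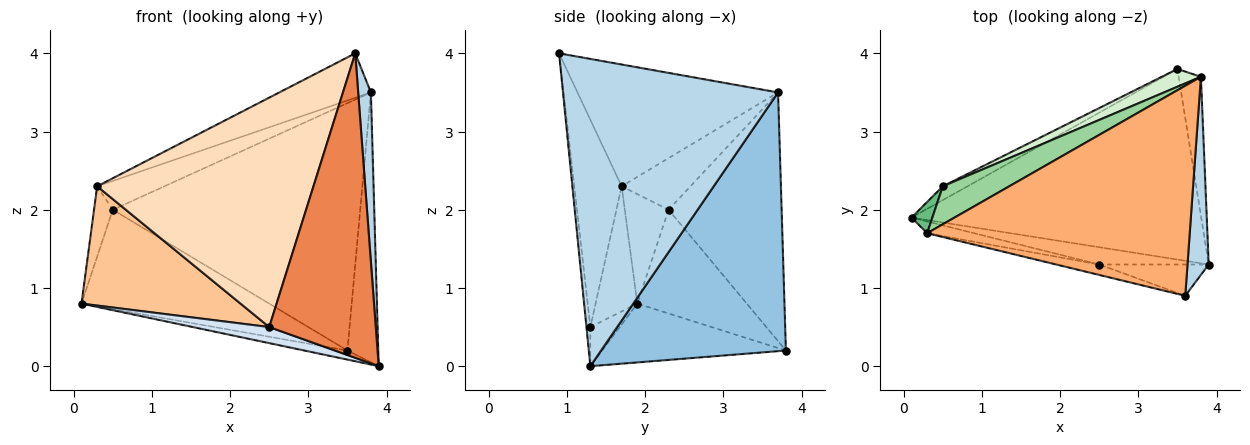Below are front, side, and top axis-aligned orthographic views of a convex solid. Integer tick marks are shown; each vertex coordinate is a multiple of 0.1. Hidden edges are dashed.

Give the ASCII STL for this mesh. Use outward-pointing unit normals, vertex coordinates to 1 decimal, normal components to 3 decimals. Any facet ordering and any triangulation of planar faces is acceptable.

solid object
 facet normal -0.199 0.047 -0.979
  outer loop
   vertex 3.5 3.8 0.2
   vertex 3.9 1.3 0.0
   vertex 0.1 1.9 0.8
  endloop
 endfacet
 facet normal 0.983 0.164 -0.084
  outer loop
   vertex 3.8 3.7 3.5
   vertex 3.9 1.3 0.0
   vertex 3.5 3.8 0.2
  endloop
 endfacet
 facet normal 0.996 -0.059 0.069
  outer loop
   vertex 3.8 3.7 3.5
   vertex 3.6 0.9 4.0
   vertex 3.9 1.3 0.0
  endloop
 endfacet
 facet normal -0.253 -0.658 -0.709
  outer loop
   vertex 2.5 1.3 0.5
   vertex 0.1 1.9 0.8
   vertex 3.9 1.3 0.0
  endloop
 endfacet
 facet normal -0.036 -0.994 -0.102
  outer loop
   vertex 2.5 1.3 0.5
   vertex 3.9 1.3 0.0
   vertex 3.6 0.9 4.0
  endloop
 endfacet
 facet normal -0.413 0.189 0.891
  outer loop
   vertex 0.3 1.7 2.3
   vertex 3.6 0.9 4.0
   vertex 3.8 3.7 3.5
  endloop
 endfacet
 facet normal -0.253 -0.963 -0.095
  outer loop
   vertex 0.3 1.7 2.3
   vertex 0.1 1.9 0.8
   vertex 2.5 1.3 0.5
  endloop
 endfacet
 facet normal -0.214 -0.976 -0.044
  outer loop
   vertex 0.3 1.7 2.3
   vertex 2.5 1.3 0.5
   vertex 3.6 0.9 4.0
  endloop
 endfacet
 facet normal -0.905 0.388 0.172
  outer loop
   vertex 0.5 2.3 2.0
   vertex 0.1 1.9 0.8
   vertex 0.3 1.7 2.3
  endloop
 endfacet
 facet normal -0.526 0.514 0.677
  outer loop
   vertex 0.5 2.3 2.0
   vertex 0.3 1.7 2.3
   vertex 3.8 3.7 3.5
  endloop
 endfacet
 facet normal -0.500 0.858 -0.119
  outer loop
   vertex 0.5 2.3 2.0
   vertex 3.5 3.8 0.2
   vertex 0.1 1.9 0.8
  endloop
 endfacet
 facet normal -0.415 0.908 0.065
  outer loop
   vertex 0.5 2.3 2.0
   vertex 3.8 3.7 3.5
   vertex 3.5 3.8 0.2
  endloop
 endfacet
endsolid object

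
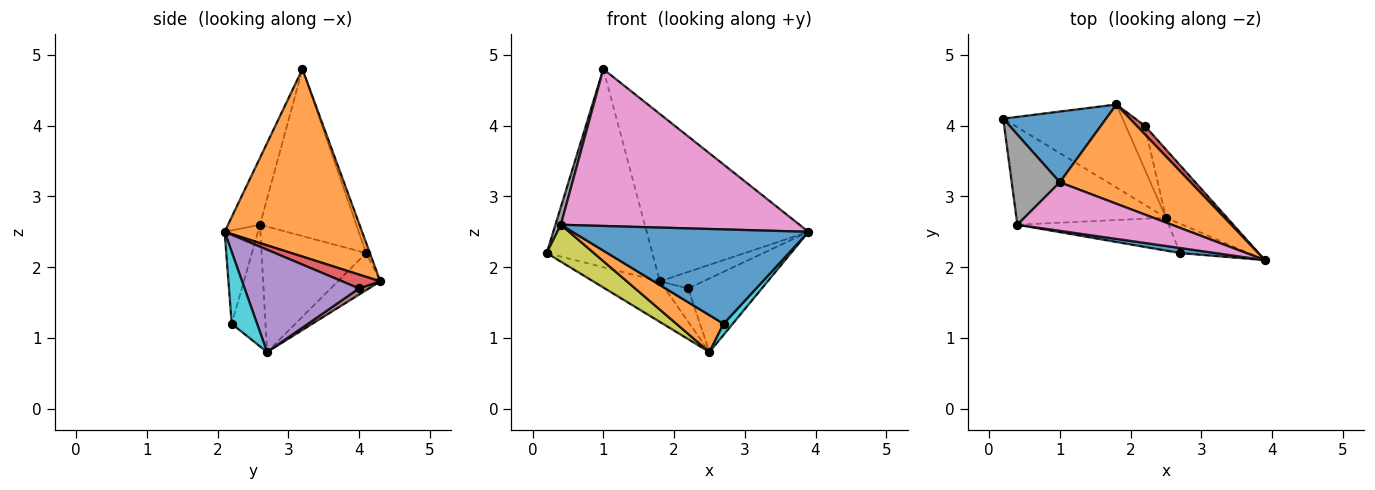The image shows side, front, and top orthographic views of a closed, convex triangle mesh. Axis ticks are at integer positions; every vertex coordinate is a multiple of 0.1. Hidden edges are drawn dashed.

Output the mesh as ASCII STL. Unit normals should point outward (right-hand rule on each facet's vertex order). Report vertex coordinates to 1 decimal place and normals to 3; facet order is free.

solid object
 facet normal -0.034 0.941 0.336
  outer loop
   vertex 1.0 3.2 4.8
   vertex 1.8 4.3 1.8
   vertex 0.2 4.1 2.2
  endloop
 endfacet
 facet normal 0.590 0.694 0.412
  outer loop
   vertex 1.0 3.2 4.8
   vertex 3.9 2.1 2.5
   vertex 1.8 4.3 1.8
  endloop
 endfacet
 facet normal -0.269 0.423 -0.865
  outer loop
   vertex 2.5 2.7 0.8
   vertex 0.2 4.1 2.2
   vertex 1.8 4.3 1.8
  endloop
 endfacet
 facet normal 0.616 0.702 0.358
  outer loop
   vertex 2.2 4.0 1.7
   vertex 1.8 4.3 1.8
   vertex 3.9 2.1 2.5
  endloop
 endfacet
 facet normal 0.752 0.484 -0.448
  outer loop
   vertex 2.2 4.0 1.7
   vertex 3.9 2.1 2.5
   vertex 2.5 2.7 0.8
  endloop
 endfacet
 facet normal 0.250 0.589 -0.768
  outer loop
   vertex 2.2 4.0 1.7
   vertex 2.5 2.7 0.8
   vertex 1.8 4.3 1.8
  endloop
 endfacet
 facet normal -0.127 -0.948 0.293
  outer loop
   vertex 0.4 2.6 2.6
   vertex 3.9 2.1 2.5
   vertex 1.0 3.2 4.8
  endloop
 endfacet
 facet normal -0.959 -0.054 0.276
  outer loop
   vertex 0.4 2.6 2.6
   vertex 1.0 3.2 4.8
   vertex 0.2 4.1 2.2
  endloop
 endfacet
 facet normal -0.617 -0.279 -0.736
  outer loop
   vertex 0.4 2.6 2.6
   vertex 0.2 4.1 2.2
   vertex 2.5 2.7 0.8
  endloop
 endfacet
 facet normal 0.701 -0.253 -0.667
  outer loop
   vertex 2.7 2.2 1.2
   vertex 2.5 2.7 0.8
   vertex 3.9 2.1 2.5
  endloop
 endfacet
 facet normal -0.140 -0.989 0.053
  outer loop
   vertex 2.7 2.2 1.2
   vertex 3.9 2.1 2.5
   vertex 0.4 2.6 2.6
  endloop
 endfacet
 facet normal -0.472 -0.658 -0.587
  outer loop
   vertex 2.7 2.2 1.2
   vertex 0.4 2.6 2.6
   vertex 2.5 2.7 0.8
  endloop
 endfacet
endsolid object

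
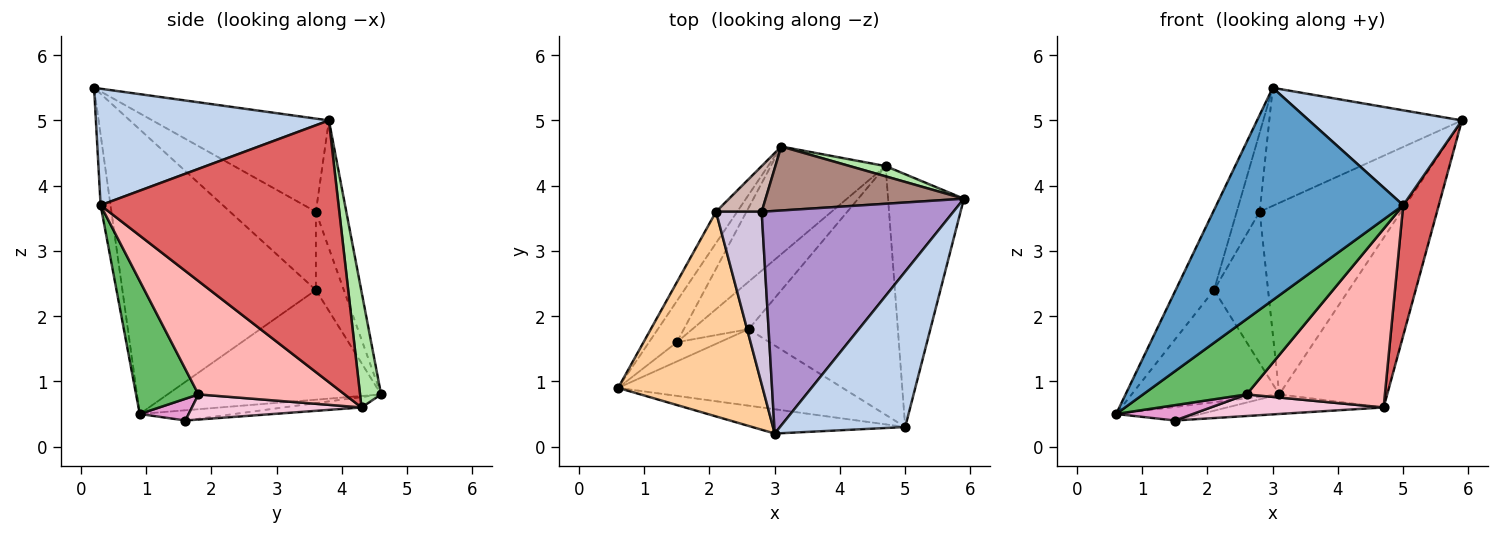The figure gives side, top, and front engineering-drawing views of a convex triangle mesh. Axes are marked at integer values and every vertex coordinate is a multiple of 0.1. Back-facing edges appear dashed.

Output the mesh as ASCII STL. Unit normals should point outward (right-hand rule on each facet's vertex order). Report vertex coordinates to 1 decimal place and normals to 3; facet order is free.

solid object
 facet normal -0.053 -0.992 -0.114
  outer loop
   vertex 5.0 0.3 3.7
   vertex 3.0 0.2 5.5
   vertex 0.6 0.9 0.5
  endloop
 endfacet
 facet normal 0.622 -0.408 0.668
  outer loop
   vertex 5.0 0.3 3.7
   vertex 5.9 3.8 5.0
   vertex 3.0 0.2 5.5
  endloop
 endfacet
 facet normal -0.812 0.562 -0.157
  outer loop
   vertex 2.1 3.6 2.4
   vertex 3.1 4.6 0.8
   vertex 0.6 0.9 0.5
  endloop
 endfacet
 facet normal -0.878 0.174 0.446
  outer loop
   vertex 2.1 3.6 2.4
   vertex 0.6 0.9 0.5
   vertex 3.0 0.2 5.5
  endloop
 endfacet
 facet normal 0.389 -0.646 -0.656
  outer loop
   vertex 2.6 1.8 0.8
   vertex 5.0 0.3 3.7
   vertex 0.6 0.9 0.5
  endloop
 endfacet
 facet normal 0.191 0.980 0.059
  outer loop
   vertex 4.7 4.3 0.6
   vertex 3.1 4.6 0.8
   vertex 5.9 3.8 5.0
  endloop
 endfacet
 facet normal 0.951 -0.142 -0.275
  outer loop
   vertex 4.7 4.3 0.6
   vertex 5.9 3.8 5.0
   vertex 5.0 0.3 3.7
  endloop
 endfacet
 facet normal 0.525 -0.496 -0.691
  outer loop
   vertex 4.7 4.3 0.6
   vertex 5.0 0.3 3.7
   vertex 2.6 1.8 0.8
  endloop
 endfacet
 facet normal -0.394 0.430 0.812
  outer loop
   vertex 2.8 3.6 3.6
   vertex 3.0 0.2 5.5
   vertex 5.9 3.8 5.0
  endloop
 endfacet
 facet normal -0.842 0.225 0.491
  outer loop
   vertex 2.8 3.6 3.6
   vertex 2.1 3.6 2.4
   vertex 3.0 0.2 5.5
  endloop
 endfacet
 facet normal -0.200 0.929 0.310
  outer loop
   vertex 2.8 3.6 3.6
   vertex 5.9 3.8 5.0
   vertex 3.1 4.6 0.8
  endloop
 endfacet
 facet normal -0.444 0.858 0.259
  outer loop
   vertex 2.8 3.6 3.6
   vertex 3.1 4.6 0.8
   vertex 2.1 3.6 2.4
  endloop
 endfacet
 facet normal 0.370 -0.579 -0.727
  outer loop
   vertex 1.5 1.6 0.4
   vertex 2.6 1.8 0.8
   vertex 0.6 0.9 0.5
  endloop
 endfacet
 facet normal 0.376 -0.384 -0.843
  outer loop
   vertex 1.5 1.6 0.4
   vertex 4.7 4.3 0.6
   vertex 2.6 1.8 0.8
  endloop
 endfacet
 facet normal -0.329 0.295 -0.897
  outer loop
   vertex 1.5 1.6 0.4
   vertex 0.6 0.9 0.5
   vertex 3.1 4.6 0.8
  endloop
 endfacet
 facet normal -0.089 0.178 -0.980
  outer loop
   vertex 1.5 1.6 0.4
   vertex 3.1 4.6 0.8
   vertex 4.7 4.3 0.6
  endloop
 endfacet
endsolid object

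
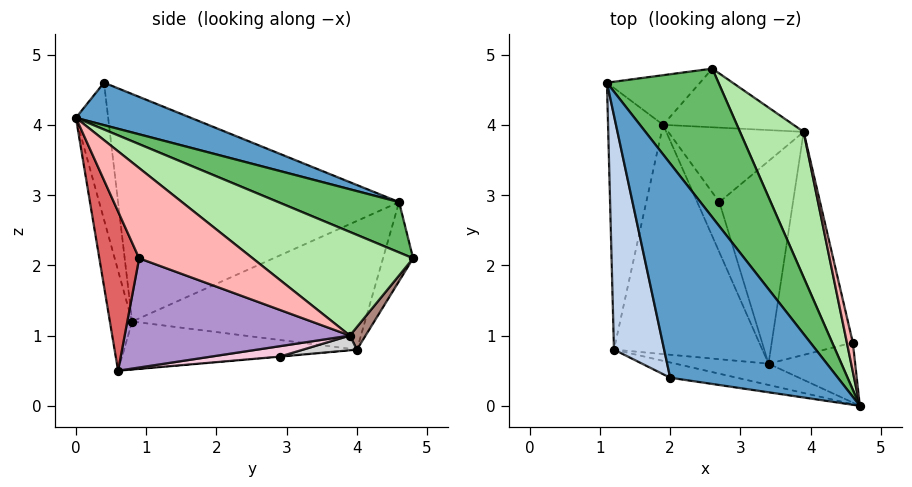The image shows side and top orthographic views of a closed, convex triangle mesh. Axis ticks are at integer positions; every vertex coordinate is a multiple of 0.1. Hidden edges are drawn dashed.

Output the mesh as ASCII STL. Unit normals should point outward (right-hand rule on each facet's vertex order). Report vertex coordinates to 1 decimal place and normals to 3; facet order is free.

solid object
 facet normal 0.224 0.407 0.886
  outer loop
   vertex 2.0 0.4 4.6
   vertex 4.7 0.0 4.1
   vertex 1.1 4.6 2.9
  endloop
 endfacet
 facet normal -0.969 -0.121 0.214
  outer loop
   vertex 1.2 0.8 1.2
   vertex 2.0 0.4 4.6
   vertex 1.1 4.6 2.9
  endloop
 endfacet
 facet normal -0.160 -0.984 -0.078
  outer loop
   vertex 1.2 0.8 1.2
   vertex 4.7 0.0 4.1
   vertex 2.0 0.4 4.6
  endloop
 endfacet
 facet normal -0.127 -0.985 -0.118
  outer loop
   vertex 1.2 0.8 1.2
   vertex 3.4 0.6 0.5
   vertex 4.7 0.0 4.1
  endloop
 endfacet
 facet normal 0.359 0.488 0.795
  outer loop
   vertex 2.6 4.8 2.1
   vertex 1.1 4.6 2.9
   vertex 4.7 0.0 4.1
  endloop
 endfacet
 facet normal 0.734 0.509 0.451
  outer loop
   vertex 2.6 4.8 2.1
   vertex 4.7 0.0 4.1
   vertex 3.9 3.9 1.0
  endloop
 endfacet
 facet normal 0.632 -0.694 -0.344
  outer loop
   vertex 4.6 0.9 2.1
   vertex 4.7 0.0 4.1
   vertex 3.4 0.6 0.5
  endloop
 endfacet
 facet normal 0.966 0.249 0.064
  outer loop
   vertex 4.6 0.9 2.1
   vertex 3.9 3.9 1.0
   vertex 4.7 0.0 4.1
  endloop
 endfacet
 facet normal 0.802 -0.031 -0.596
  outer loop
   vertex 4.6 0.9 2.1
   vertex 3.4 0.6 0.5
   vertex 3.9 3.9 1.0
  endloop
 endfacet
 facet normal -0.307 -0.052 -0.950
  outer loop
   vertex 1.9 4.0 0.8
   vertex 3.4 0.6 0.5
   vertex 1.2 0.8 1.2
  endloop
 endfacet
 facet normal 0.097 0.823 -0.559
  outer loop
   vertex 1.9 4.0 0.8
   vertex 2.6 4.8 2.1
   vertex 3.9 3.9 1.0
  endloop
 endfacet
 facet normal -0.909 0.150 -0.389
  outer loop
   vertex 1.9 4.0 0.8
   vertex 1.2 0.8 1.2
   vertex 1.1 4.6 2.9
  endloop
 endfacet
 facet normal -0.314 0.875 -0.369
  outer loop
   vertex 1.9 4.0 0.8
   vertex 1.1 4.6 2.9
   vertex 2.6 4.8 2.1
  endloop
 endfacet
 facet normal 0.139 0.128 -0.982
  outer loop
   vertex 2.7 2.9 0.7
   vertex 3.9 3.9 1.0
   vertex 3.4 0.6 0.5
  endloop
 endfacet
 facet normal -0.009 0.084 -0.996
  outer loop
   vertex 2.7 2.9 0.7
   vertex 3.4 0.6 0.5
   vertex 1.9 4.0 0.8
  endloop
 endfacet
 facet normal 0.106 0.166 -0.980
  outer loop
   vertex 2.7 2.9 0.7
   vertex 1.9 4.0 0.8
   vertex 3.9 3.9 1.0
  endloop
 endfacet
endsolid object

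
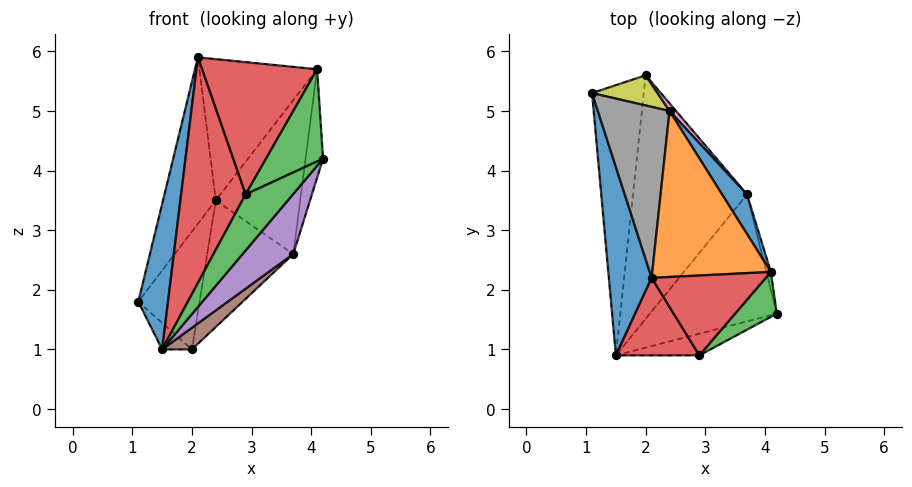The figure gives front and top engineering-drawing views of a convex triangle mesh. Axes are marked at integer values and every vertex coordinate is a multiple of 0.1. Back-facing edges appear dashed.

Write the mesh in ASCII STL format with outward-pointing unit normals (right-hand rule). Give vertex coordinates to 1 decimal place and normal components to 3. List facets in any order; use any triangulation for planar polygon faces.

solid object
 facet normal -0.982 -0.117 0.151
  outer loop
   vertex 2.1 2.2 5.9
   vertex 1.1 5.3 1.8
   vertex 1.5 0.9 1.0
  endloop
 endfacet
 facet normal -0.676 0.072 -0.733
  outer loop
   vertex 2.0 5.6 1.0
   vertex 1.5 0.9 1.0
   vertex 1.1 5.3 1.8
  endloop
 endfacet
 facet normal 0.556 -0.776 -0.299
  outer loop
   vertex 2.9 0.9 3.6
   vertex 1.5 0.9 1.0
   vertex 4.2 1.6 4.2
  endloop
 endfacet
 facet normal -0.516 -0.810 0.278
  outer loop
   vertex 2.9 0.9 3.6
   vertex 2.1 2.2 5.9
   vertex 1.5 0.9 1.0
  endloop
 endfacet
 facet normal 0.763 -0.276 -0.584
  outer loop
   vertex 3.7 3.6 2.6
   vertex 4.2 1.6 4.2
   vertex 1.5 0.9 1.0
  endloop
 endfacet
 facet normal 0.640 -0.068 -0.765
  outer loop
   vertex 3.7 3.6 2.6
   vertex 1.5 0.9 1.0
   vertex 2.0 5.6 1.0
  endloop
 endfacet
 facet normal 0.745 0.666 0.041
  outer loop
   vertex 2.4 5.0 3.5
   vertex 3.7 3.6 2.6
   vertex 2.0 5.6 1.0
  endloop
 endfacet
 facet normal -0.613 0.551 0.566
  outer loop
   vertex 2.4 5.0 3.5
   vertex 1.1 5.3 1.8
   vertex 2.1 2.2 5.9
  endloop
 endfacet
 facet normal -0.101 0.964 0.247
  outer loop
   vertex 2.4 5.0 3.5
   vertex 2.0 5.6 1.0
   vertex 1.1 5.3 1.8
  endloop
 endfacet
 facet normal 0.976 0.216 -0.036
  outer loop
   vertex 4.1 2.3 5.7
   vertex 4.2 1.6 4.2
   vertex 3.7 3.6 2.6
  endloop
 endfacet
 facet normal 0.772 0.615 0.158
  outer loop
   vertex 4.1 2.3 5.7
   vertex 3.7 3.6 2.6
   vertex 2.4 5.0 3.5
  endloop
 endfacet
 facet normal 0.044 0.647 0.761
  outer loop
   vertex 4.1 2.3 5.7
   vertex 2.4 5.0 3.5
   vertex 2.1 2.2 5.9
  endloop
 endfacet
 facet normal 0.271 -0.865 0.422
  outer loop
   vertex 4.1 2.3 5.7
   vertex 2.9 0.9 3.6
   vertex 4.2 1.6 4.2
  endloop
 endfacet
 facet normal 0.094 -0.852 0.514
  outer loop
   vertex 4.1 2.3 5.7
   vertex 2.1 2.2 5.9
   vertex 2.9 0.9 3.6
  endloop
 endfacet
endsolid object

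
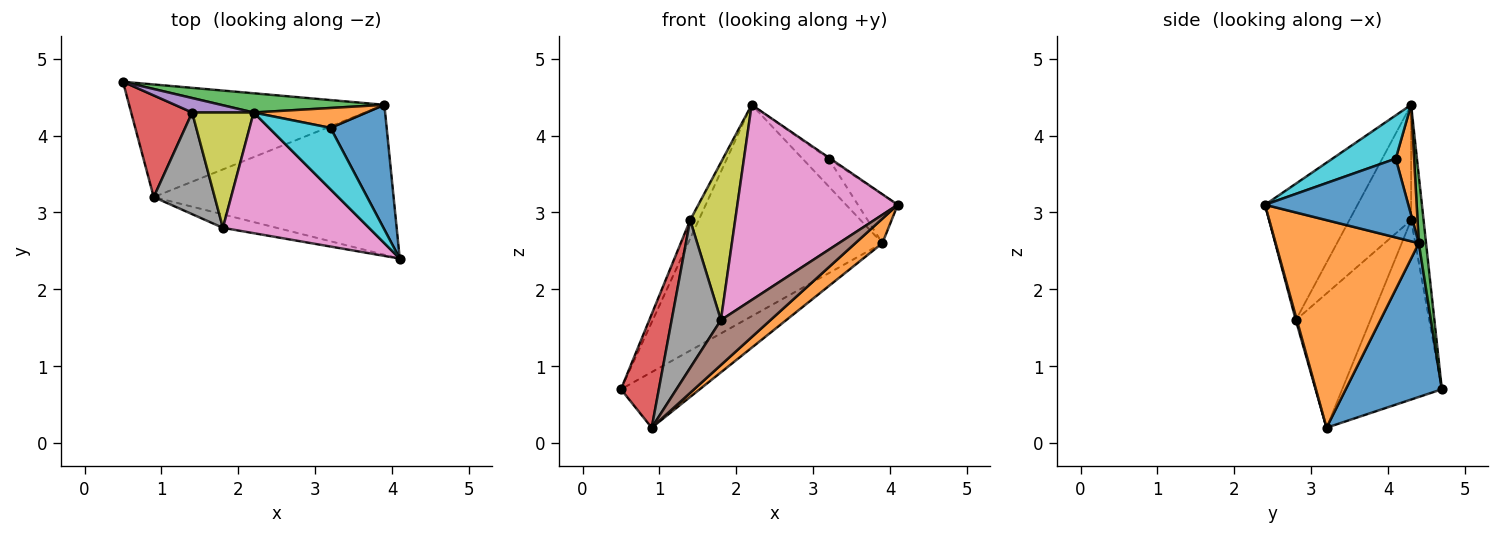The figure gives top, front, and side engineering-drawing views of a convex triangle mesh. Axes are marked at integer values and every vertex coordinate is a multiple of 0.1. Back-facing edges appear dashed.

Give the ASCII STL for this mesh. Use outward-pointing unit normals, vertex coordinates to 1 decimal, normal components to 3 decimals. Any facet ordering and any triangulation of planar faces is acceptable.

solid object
 facet normal 0.475 0.390 -0.789
  outer loop
   vertex 3.9 4.4 2.6
   vertex 0.9 3.2 0.2
   vertex 0.5 4.7 0.7
  endloop
 endfacet
 facet normal 0.649 -0.123 -0.750
  outer loop
   vertex 3.9 4.4 2.6
   vertex 4.1 2.4 3.1
   vertex 0.9 3.2 0.2
  endloop
 endfacet
 facet normal 0.037 0.995 0.090
  outer loop
   vertex 3.9 4.4 2.6
   vertex 0.5 4.7 0.7
   vertex 2.2 4.3 4.4
  endloop
 endfacet
 facet normal -0.891 -0.339 0.303
  outer loop
   vertex 1.4 4.3 2.9
   vertex 0.5 4.7 0.7
   vertex 0.9 3.2 0.2
  endloop
 endfacet
 facet normal -0.756 0.516 0.403
  outer loop
   vertex 1.4 4.3 2.9
   vertex 2.2 4.3 4.4
   vertex 0.5 4.7 0.7
  endloop
 endfacet
 facet normal 0.020 -0.958 -0.287
  outer loop
   vertex 1.8 2.8 1.6
   vertex 0.9 3.2 0.2
   vertex 4.1 2.4 3.1
  endloop
 endfacet
 facet normal -0.441 -0.764 0.472
  outer loop
   vertex 1.8 2.8 1.6
   vertex 4.1 2.4 3.1
   vertex 2.2 4.3 4.4
  endloop
 endfacet
 facet normal -0.780 -0.515 0.354
  outer loop
   vertex 1.8 2.8 1.6
   vertex 1.4 4.3 2.9
   vertex 0.9 3.2 0.2
  endloop
 endfacet
 facet normal -0.742 -0.541 0.396
  outer loop
   vertex 1.8 2.8 1.6
   vertex 2.2 4.3 4.4
   vertex 1.4 4.3 2.9
  endloop
 endfacet
 facet normal 0.576 0.016 0.818
  outer loop
   vertex 3.2 4.1 3.7
   vertex 2.2 4.3 4.4
   vertex 4.1 2.4 3.1
  endloop
 endfacet
 facet normal 0.794 0.221 0.566
  outer loop
   vertex 3.2 4.1 3.7
   vertex 4.1 2.4 3.1
   vertex 3.9 4.4 2.6
  endloop
 endfacet
 facet normal 0.496 0.704 0.508
  outer loop
   vertex 3.2 4.1 3.7
   vertex 3.9 4.4 2.6
   vertex 2.2 4.3 4.4
  endloop
 endfacet
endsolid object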